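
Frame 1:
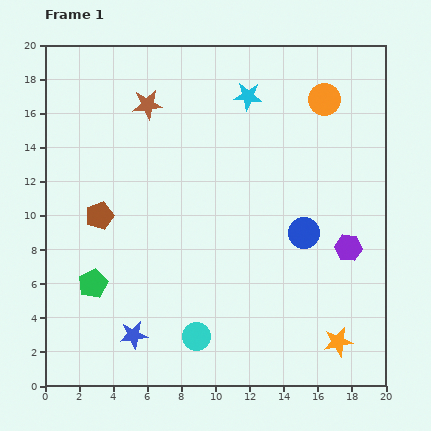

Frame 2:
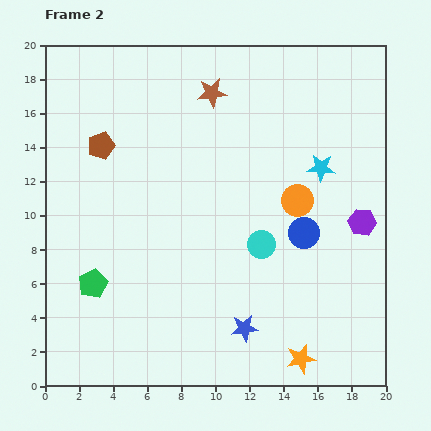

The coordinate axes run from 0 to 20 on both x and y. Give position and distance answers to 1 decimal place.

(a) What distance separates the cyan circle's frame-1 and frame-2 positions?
6.6

The cyan circle moved from (8.9, 2.9) to (12.7, 8.3), a distance of √(3.8² + 5.4²) ≈ 6.6.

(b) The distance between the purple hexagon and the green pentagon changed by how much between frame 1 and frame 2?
+1.1

Distance in frame 1: 15.1. Distance in frame 2: 16.2.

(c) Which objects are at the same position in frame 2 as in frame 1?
the blue circle, the green pentagon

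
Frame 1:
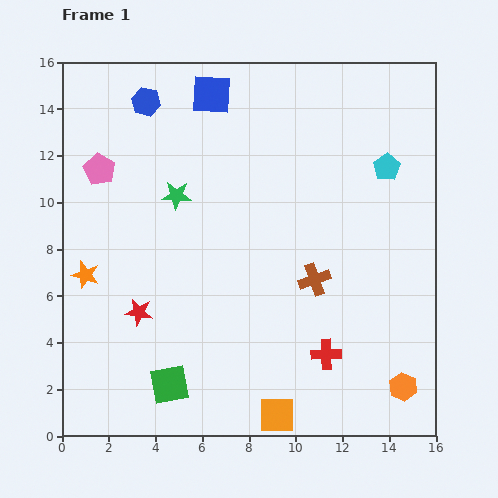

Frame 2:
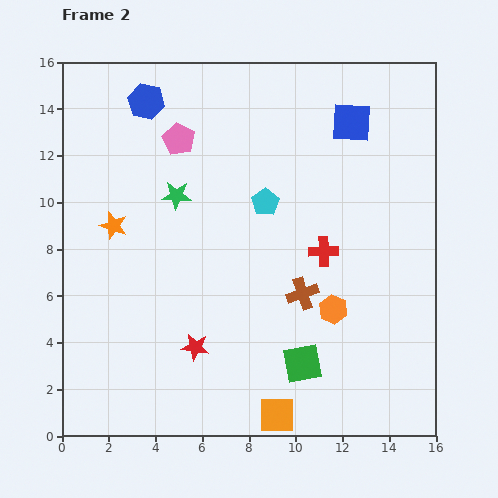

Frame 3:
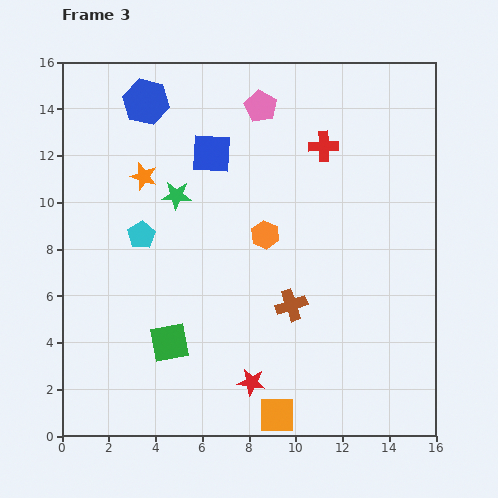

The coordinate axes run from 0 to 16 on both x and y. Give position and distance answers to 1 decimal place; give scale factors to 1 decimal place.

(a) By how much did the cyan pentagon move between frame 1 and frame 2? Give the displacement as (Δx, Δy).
(-5.2, -1.5)

The cyan pentagon was at (13.9, 11.5) in frame 1 and (8.7, 10.0) in frame 2.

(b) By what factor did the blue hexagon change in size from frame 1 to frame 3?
1.6×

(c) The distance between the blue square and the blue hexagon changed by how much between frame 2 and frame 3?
-5.2

Distance in frame 2: 8.8. Distance in frame 3: 3.6.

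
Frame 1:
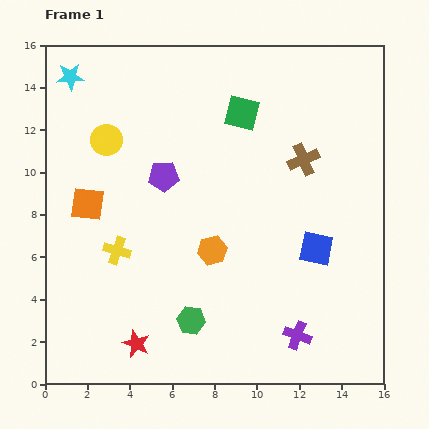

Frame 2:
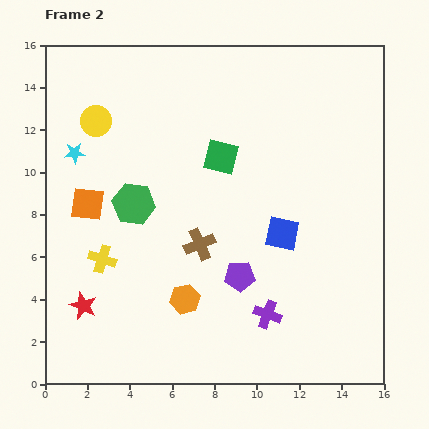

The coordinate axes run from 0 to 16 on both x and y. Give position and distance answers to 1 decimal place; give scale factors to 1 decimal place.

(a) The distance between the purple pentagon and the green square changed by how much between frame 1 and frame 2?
+0.9

Distance in frame 1: 4.8. Distance in frame 2: 5.7.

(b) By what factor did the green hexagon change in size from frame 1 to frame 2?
1.5×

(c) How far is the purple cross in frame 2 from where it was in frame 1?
1.7

The purple cross moved from (11.9, 2.3) to (10.5, 3.3), a distance of √(1.4² + 1.0²) ≈ 1.7.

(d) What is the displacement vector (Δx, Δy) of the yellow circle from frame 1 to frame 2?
(-0.5, 0.9)

The yellow circle was at (2.9, 11.5) in frame 1 and (2.4, 12.4) in frame 2.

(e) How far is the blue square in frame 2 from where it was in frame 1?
1.7

The blue square moved from (12.8, 6.4) to (11.2, 7.1), a distance of √(1.6² + 0.7²) ≈ 1.7.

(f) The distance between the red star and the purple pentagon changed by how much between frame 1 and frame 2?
-0.5

Distance in frame 1: 8.0. Distance in frame 2: 7.5.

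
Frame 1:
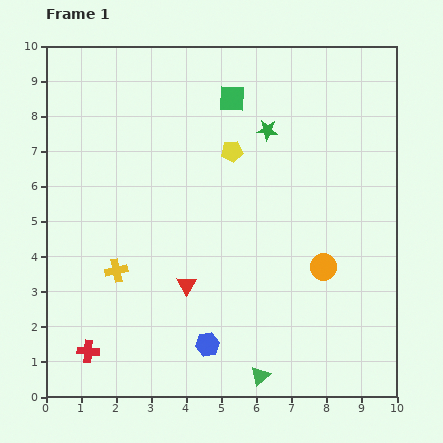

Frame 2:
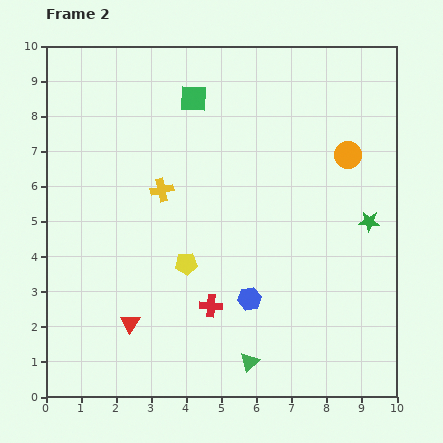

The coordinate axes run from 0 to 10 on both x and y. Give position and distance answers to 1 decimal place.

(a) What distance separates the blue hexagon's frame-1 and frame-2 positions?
1.8

The blue hexagon moved from (4.6, 1.5) to (5.8, 2.8), a distance of √(1.2² + 1.3²) ≈ 1.8.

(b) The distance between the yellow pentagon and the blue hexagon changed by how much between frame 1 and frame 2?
-3.4

Distance in frame 1: 5.5. Distance in frame 2: 2.1.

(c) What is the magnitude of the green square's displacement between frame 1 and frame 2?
1.1

The green square moved from (5.3, 8.5) to (4.2, 8.5), a distance of √(1.1² + 0.0²) ≈ 1.1.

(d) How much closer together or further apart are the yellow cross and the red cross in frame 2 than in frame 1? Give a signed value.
+1.2

Distance in frame 1: 2.4. Distance in frame 2: 3.6.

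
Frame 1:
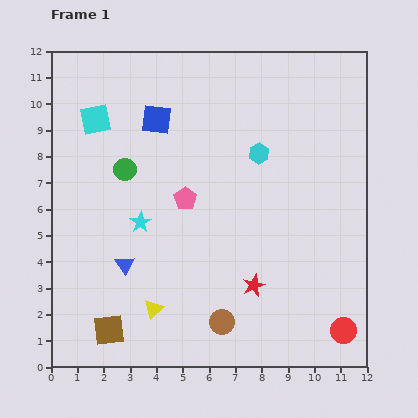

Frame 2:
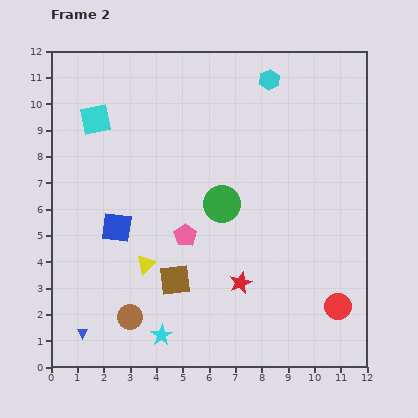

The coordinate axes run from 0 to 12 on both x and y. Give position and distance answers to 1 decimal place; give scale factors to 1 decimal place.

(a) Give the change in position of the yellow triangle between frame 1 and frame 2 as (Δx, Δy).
(-0.3, 1.7)

The yellow triangle was at (3.9, 2.2) in frame 1 and (3.6, 3.9) in frame 2.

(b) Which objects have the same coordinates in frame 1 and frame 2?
the cyan square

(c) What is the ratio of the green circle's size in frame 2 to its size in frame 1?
1.6×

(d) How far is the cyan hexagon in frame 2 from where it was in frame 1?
2.8

The cyan hexagon moved from (7.9, 8.1) to (8.3, 10.9), a distance of √(0.4² + 2.8²) ≈ 2.8.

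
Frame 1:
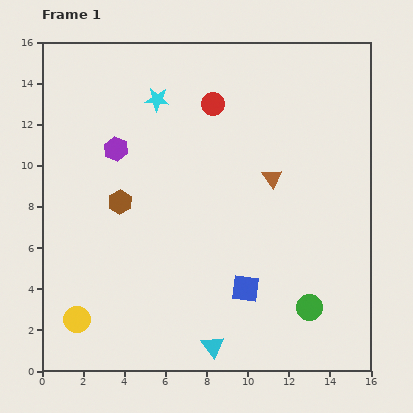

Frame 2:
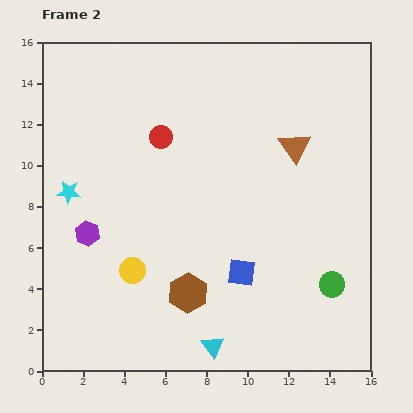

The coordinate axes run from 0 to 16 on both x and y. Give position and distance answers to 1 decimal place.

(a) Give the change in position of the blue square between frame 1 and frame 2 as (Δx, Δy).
(-0.2, 0.8)

The blue square was at (9.9, 4.0) in frame 1 and (9.7, 4.8) in frame 2.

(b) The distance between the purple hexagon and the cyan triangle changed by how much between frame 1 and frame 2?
-2.5

Distance in frame 1: 10.7. Distance in frame 2: 8.2.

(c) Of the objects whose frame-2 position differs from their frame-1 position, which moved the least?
the blue square

(moved 0.8)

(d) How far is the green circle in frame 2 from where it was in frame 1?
1.6

The green circle moved from (13.0, 3.1) to (14.1, 4.2), a distance of √(1.1² + 1.1²) ≈ 1.6.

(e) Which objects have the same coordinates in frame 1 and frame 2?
the cyan triangle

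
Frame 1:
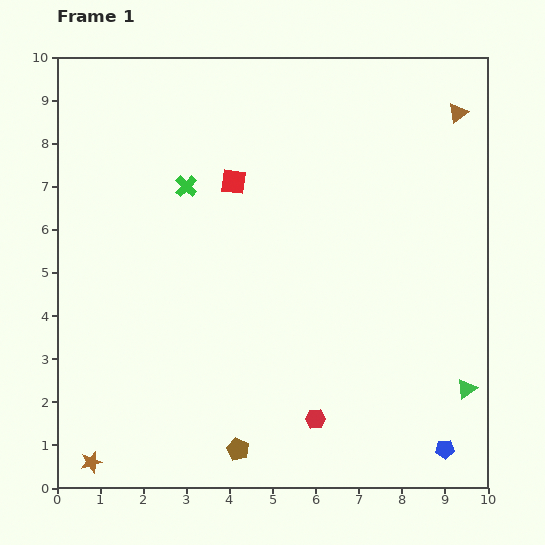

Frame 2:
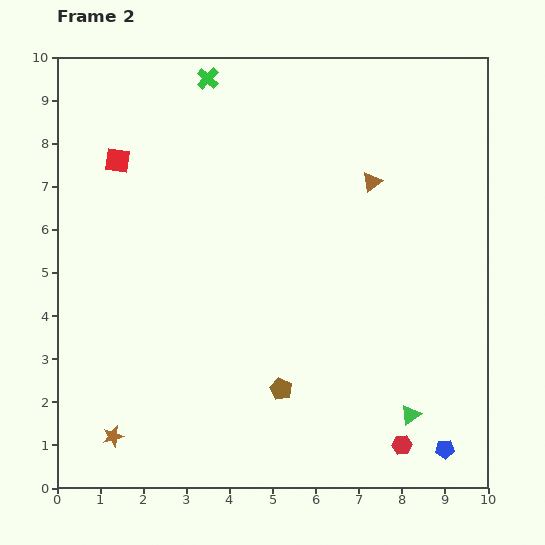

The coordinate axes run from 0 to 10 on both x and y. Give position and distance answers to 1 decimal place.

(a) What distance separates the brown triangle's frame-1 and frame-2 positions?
2.6

The brown triangle moved from (9.3, 8.7) to (7.3, 7.1), a distance of √(2.0² + 1.6²) ≈ 2.6.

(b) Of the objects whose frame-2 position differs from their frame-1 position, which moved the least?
the brown star

(moved 0.8)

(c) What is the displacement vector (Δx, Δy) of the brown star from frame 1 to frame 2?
(0.5, 0.6)

The brown star was at (0.8, 0.6) in frame 1 and (1.3, 1.2) in frame 2.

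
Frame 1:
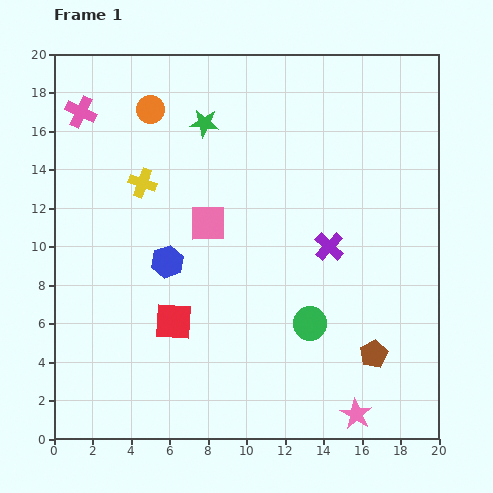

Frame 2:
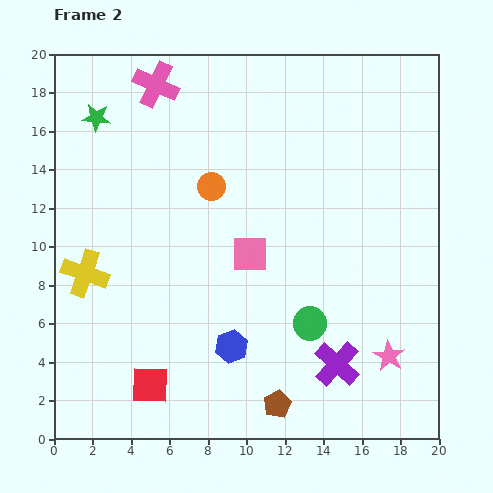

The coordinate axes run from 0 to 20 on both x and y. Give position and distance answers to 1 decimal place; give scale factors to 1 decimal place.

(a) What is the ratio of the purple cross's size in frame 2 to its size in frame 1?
1.6×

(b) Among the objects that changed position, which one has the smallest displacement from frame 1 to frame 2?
the pink square

(moved 2.7)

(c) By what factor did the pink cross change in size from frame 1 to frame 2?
1.5×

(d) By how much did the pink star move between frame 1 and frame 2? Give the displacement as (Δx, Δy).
(1.7, 3.0)

The pink star was at (15.7, 1.3) in frame 1 and (17.4, 4.3) in frame 2.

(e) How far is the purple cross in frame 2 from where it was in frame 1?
6.1

The purple cross moved from (14.3, 10.0) to (14.7, 3.9), a distance of √(0.4² + 6.1²) ≈ 6.1.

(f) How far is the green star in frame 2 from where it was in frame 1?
5.6

The green star moved from (7.8, 16.4) to (2.2, 16.7), a distance of √(5.6² + 0.3²) ≈ 5.6.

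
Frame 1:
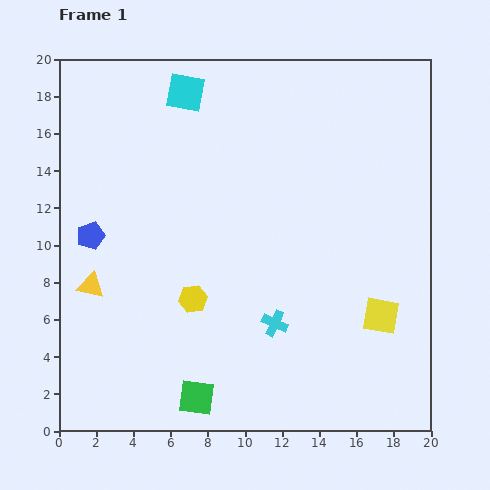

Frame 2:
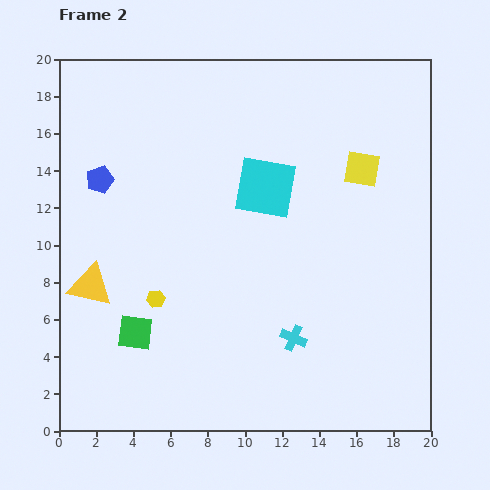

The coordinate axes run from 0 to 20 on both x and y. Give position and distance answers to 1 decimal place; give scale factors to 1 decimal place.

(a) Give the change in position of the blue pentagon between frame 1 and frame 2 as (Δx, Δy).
(0.5, 3.0)

The blue pentagon was at (1.7, 10.5) in frame 1 and (2.2, 13.5) in frame 2.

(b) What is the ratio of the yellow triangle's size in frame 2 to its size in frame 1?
1.6×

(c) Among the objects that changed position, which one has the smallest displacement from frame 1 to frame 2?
the cyan cross

(moved 1.3)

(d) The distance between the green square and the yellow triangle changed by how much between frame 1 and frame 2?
-4.8

Distance in frame 1: 8.3. Distance in frame 2: 3.5.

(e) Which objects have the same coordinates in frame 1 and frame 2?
the yellow triangle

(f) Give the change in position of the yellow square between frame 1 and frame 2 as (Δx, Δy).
(-1.0, 7.9)

The yellow square was at (17.3, 6.2) in frame 1 and (16.3, 14.1) in frame 2.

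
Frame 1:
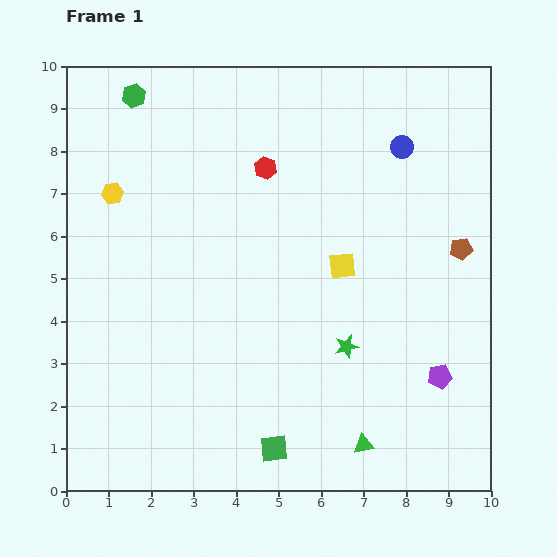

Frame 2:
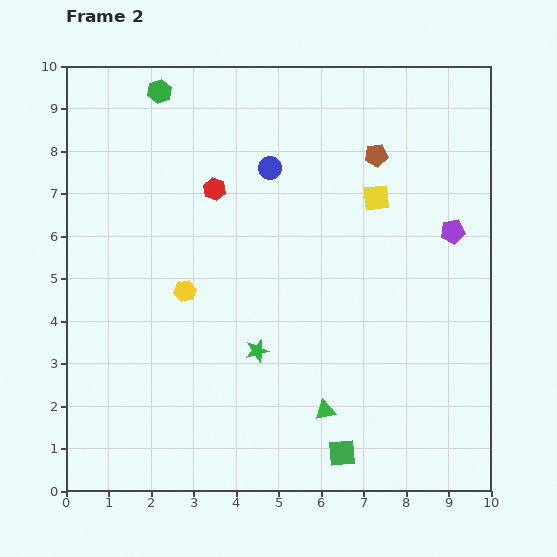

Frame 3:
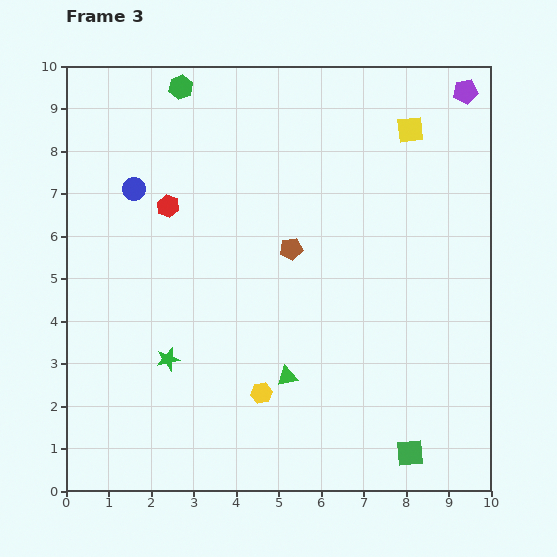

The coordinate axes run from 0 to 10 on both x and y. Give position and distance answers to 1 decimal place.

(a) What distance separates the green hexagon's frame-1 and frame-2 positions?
0.6

The green hexagon moved from (1.6, 9.3) to (2.2, 9.4), a distance of √(0.6² + 0.1²) ≈ 0.6.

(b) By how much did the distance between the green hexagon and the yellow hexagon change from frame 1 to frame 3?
+5.0

Distance in frame 1: 2.4. Distance in frame 3: 7.4.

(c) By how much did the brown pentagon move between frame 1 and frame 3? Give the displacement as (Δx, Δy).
(-4.0, 0.0)

The brown pentagon was at (9.3, 5.7) in frame 1 and (5.3, 5.7) in frame 3.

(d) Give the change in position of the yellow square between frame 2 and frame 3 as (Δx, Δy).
(0.8, 1.6)

The yellow square was at (7.3, 6.9) in frame 2 and (8.1, 8.5) in frame 3.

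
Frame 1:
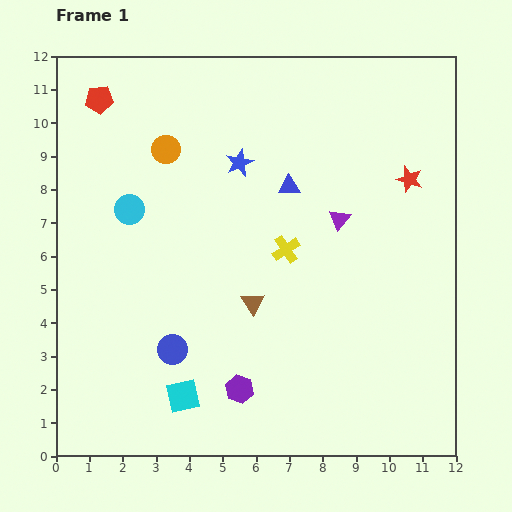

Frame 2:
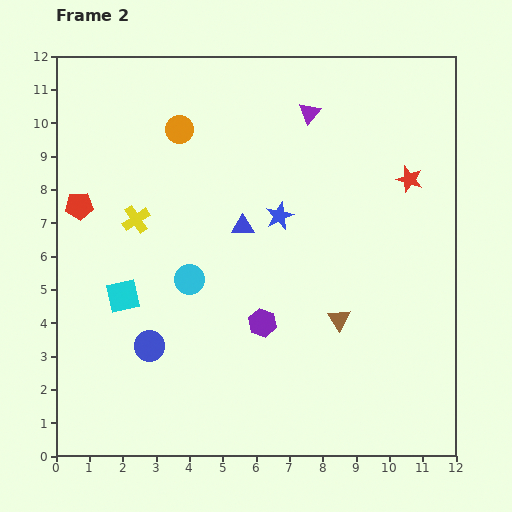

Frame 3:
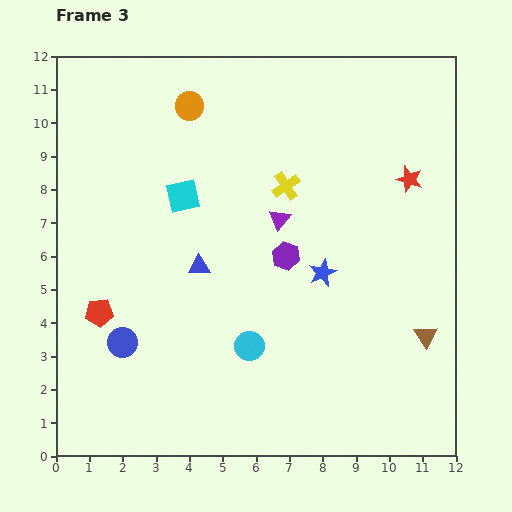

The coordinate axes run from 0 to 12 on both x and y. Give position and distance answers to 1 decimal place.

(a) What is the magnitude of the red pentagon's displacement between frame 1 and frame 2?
3.3

The red pentagon moved from (1.3, 10.7) to (0.7, 7.5), a distance of √(0.6² + 3.2²) ≈ 3.3.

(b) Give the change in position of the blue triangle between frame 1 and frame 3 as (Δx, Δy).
(-2.7, -2.4)

The blue triangle was at (7.0, 8.1) in frame 1 and (4.3, 5.7) in frame 3.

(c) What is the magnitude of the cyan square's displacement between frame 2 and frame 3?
3.5

The cyan square moved from (2.0, 4.8) to (3.8, 7.8), a distance of √(1.8² + 3.0²) ≈ 3.5.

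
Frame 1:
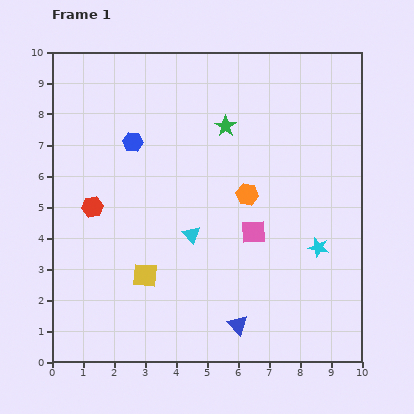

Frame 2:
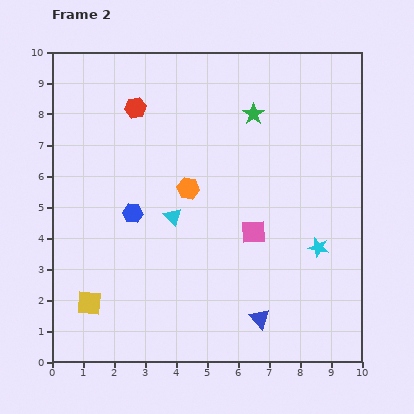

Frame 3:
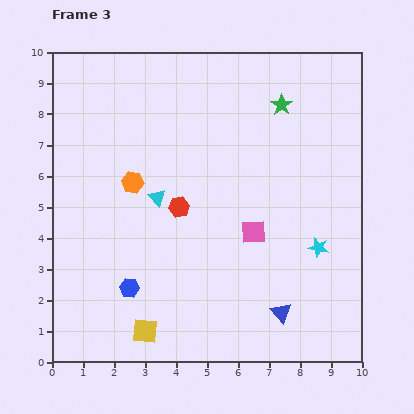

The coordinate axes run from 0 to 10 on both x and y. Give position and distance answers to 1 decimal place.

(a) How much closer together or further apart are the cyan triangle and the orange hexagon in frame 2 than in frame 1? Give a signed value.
-1.2

Distance in frame 1: 2.2. Distance in frame 2: 1.0.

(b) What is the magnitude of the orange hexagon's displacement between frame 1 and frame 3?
3.7

The orange hexagon moved from (6.3, 5.4) to (2.6, 5.8), a distance of √(3.7² + 0.4²) ≈ 3.7.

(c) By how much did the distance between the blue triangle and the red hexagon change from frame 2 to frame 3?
-3.2

Distance in frame 2: 7.9. Distance in frame 3: 4.7.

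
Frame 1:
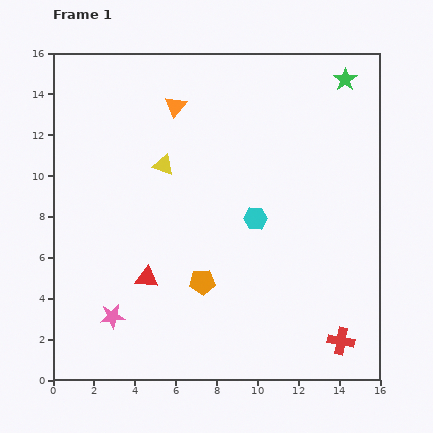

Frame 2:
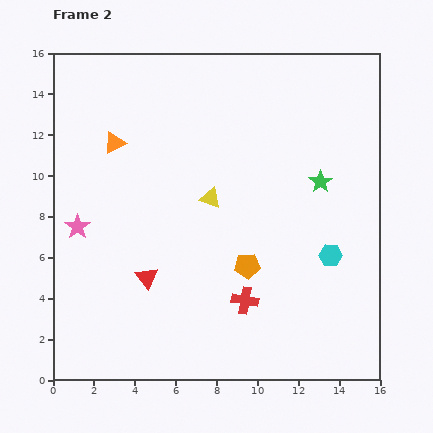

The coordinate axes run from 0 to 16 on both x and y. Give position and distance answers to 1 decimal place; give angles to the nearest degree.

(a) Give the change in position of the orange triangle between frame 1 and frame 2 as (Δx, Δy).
(-3.0, -1.8)

The orange triangle was at (6.0, 13.4) in frame 1 and (3.0, 11.6) in frame 2.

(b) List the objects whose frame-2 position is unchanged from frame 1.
the red triangle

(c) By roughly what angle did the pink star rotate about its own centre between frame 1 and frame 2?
29° counter-clockwise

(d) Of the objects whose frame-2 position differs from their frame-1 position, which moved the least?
the orange pentagon

(moved 2.3)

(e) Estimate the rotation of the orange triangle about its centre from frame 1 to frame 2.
24° clockwise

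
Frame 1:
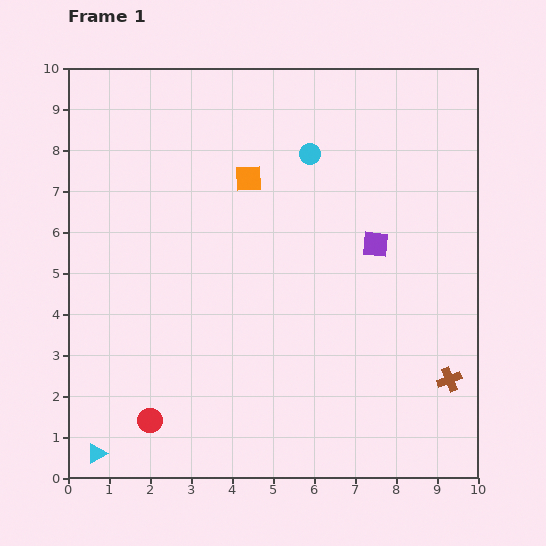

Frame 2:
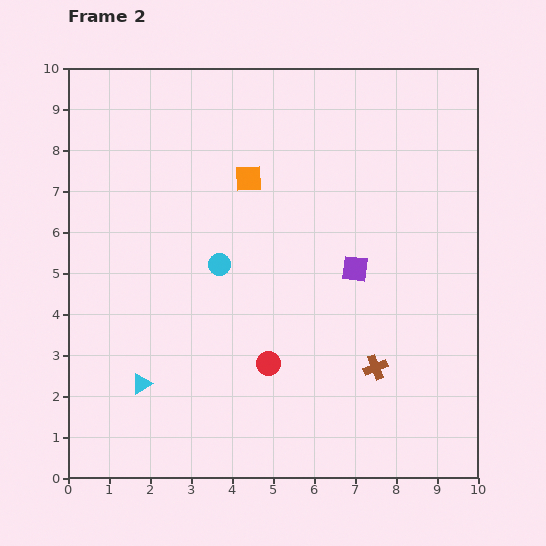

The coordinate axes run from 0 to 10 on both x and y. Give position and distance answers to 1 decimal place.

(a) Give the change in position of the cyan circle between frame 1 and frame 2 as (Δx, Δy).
(-2.2, -2.7)

The cyan circle was at (5.9, 7.9) in frame 1 and (3.7, 5.2) in frame 2.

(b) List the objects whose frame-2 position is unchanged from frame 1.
the orange square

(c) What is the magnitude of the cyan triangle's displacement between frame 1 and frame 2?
2.0

The cyan triangle moved from (0.7, 0.6) to (1.8, 2.3), a distance of √(1.1² + 1.7²) ≈ 2.0.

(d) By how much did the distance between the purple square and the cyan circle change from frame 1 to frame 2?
+0.6

Distance in frame 1: 2.7. Distance in frame 2: 3.3.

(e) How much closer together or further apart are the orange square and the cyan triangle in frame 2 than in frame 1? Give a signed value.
-2.1

Distance in frame 1: 7.7. Distance in frame 2: 5.6.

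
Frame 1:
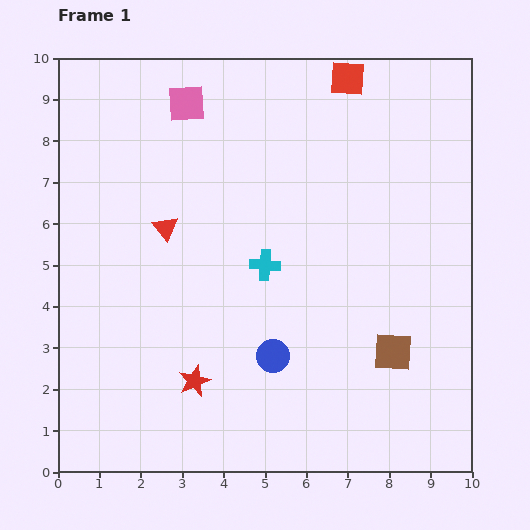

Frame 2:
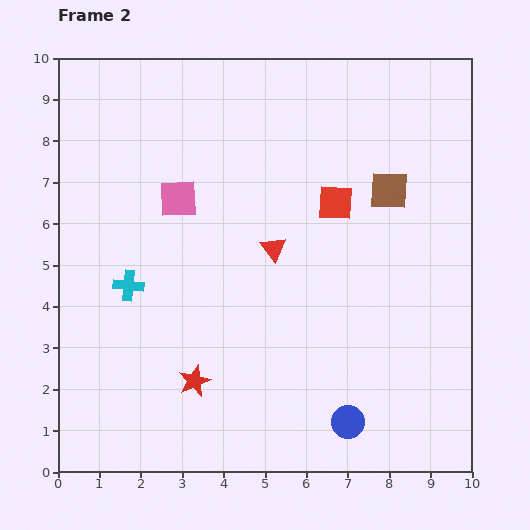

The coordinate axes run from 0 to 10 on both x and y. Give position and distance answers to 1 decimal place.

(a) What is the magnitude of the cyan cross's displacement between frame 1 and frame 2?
3.3

The cyan cross moved from (5.0, 5.0) to (1.7, 4.5), a distance of √(3.3² + 0.5²) ≈ 3.3.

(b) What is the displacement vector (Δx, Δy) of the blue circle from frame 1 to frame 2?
(1.8, -1.6)

The blue circle was at (5.2, 2.8) in frame 1 and (7.0, 1.2) in frame 2.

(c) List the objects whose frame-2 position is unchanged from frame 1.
the red star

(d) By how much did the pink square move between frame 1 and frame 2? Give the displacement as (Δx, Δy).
(-0.2, -2.3)

The pink square was at (3.1, 8.9) in frame 1 and (2.9, 6.6) in frame 2.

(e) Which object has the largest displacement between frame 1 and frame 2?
the brown square

(moved 3.9; next 3.3)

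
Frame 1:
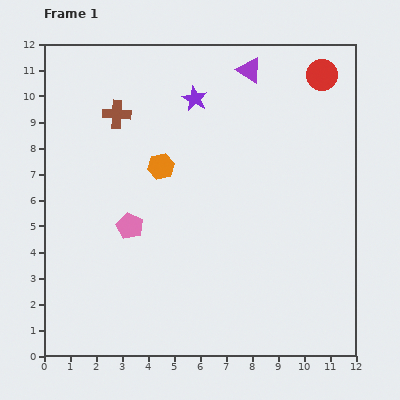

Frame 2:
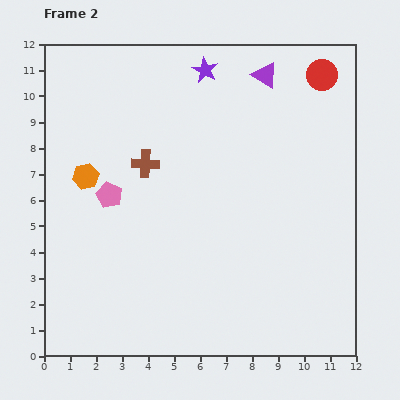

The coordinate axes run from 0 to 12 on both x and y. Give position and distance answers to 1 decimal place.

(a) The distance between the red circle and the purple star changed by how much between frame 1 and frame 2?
-0.5

Distance in frame 1: 5.0. Distance in frame 2: 4.5.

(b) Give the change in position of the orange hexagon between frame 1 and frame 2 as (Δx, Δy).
(-2.9, -0.4)

The orange hexagon was at (4.5, 7.3) in frame 1 and (1.6, 6.9) in frame 2.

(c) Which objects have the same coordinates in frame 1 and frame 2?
the red circle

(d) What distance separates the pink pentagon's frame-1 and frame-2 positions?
1.4

The pink pentagon moved from (3.3, 5.0) to (2.5, 6.2), a distance of √(0.8² + 1.2²) ≈ 1.4.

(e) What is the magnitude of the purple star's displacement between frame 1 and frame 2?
1.2

The purple star moved from (5.8, 9.9) to (6.2, 11.0), a distance of √(0.4² + 1.1²) ≈ 1.2.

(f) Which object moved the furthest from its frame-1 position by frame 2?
the orange hexagon

(moved 2.9; next 2.2)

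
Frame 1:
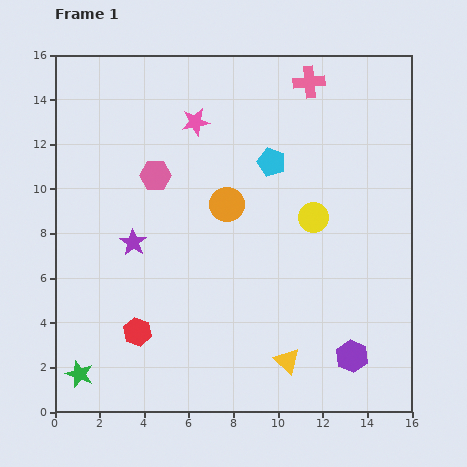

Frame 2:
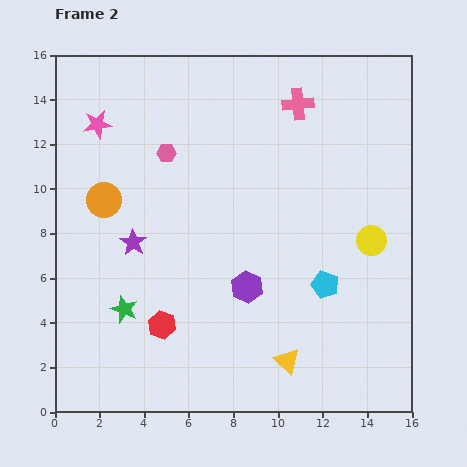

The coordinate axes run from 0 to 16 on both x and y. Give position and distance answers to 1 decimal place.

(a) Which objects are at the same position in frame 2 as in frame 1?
the purple star, the yellow triangle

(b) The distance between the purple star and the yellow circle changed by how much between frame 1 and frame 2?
+2.5

Distance in frame 1: 8.2. Distance in frame 2: 10.7.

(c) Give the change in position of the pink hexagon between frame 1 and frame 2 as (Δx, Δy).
(0.5, 1.0)

The pink hexagon was at (4.5, 10.6) in frame 1 and (5.0, 11.6) in frame 2.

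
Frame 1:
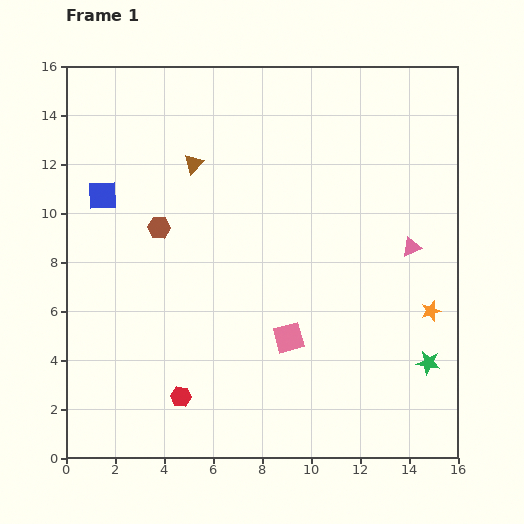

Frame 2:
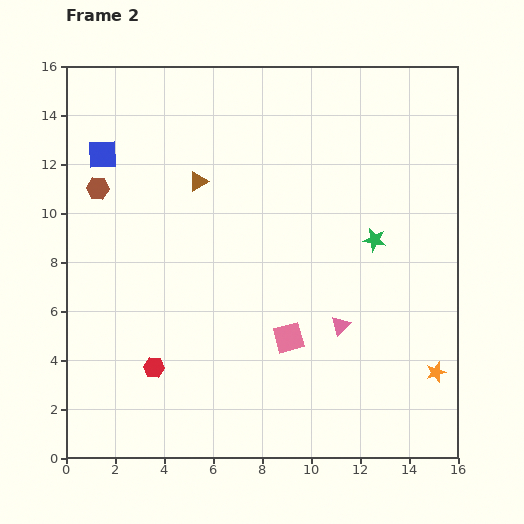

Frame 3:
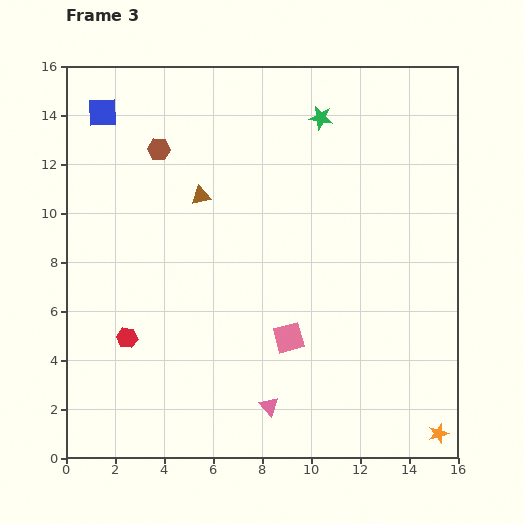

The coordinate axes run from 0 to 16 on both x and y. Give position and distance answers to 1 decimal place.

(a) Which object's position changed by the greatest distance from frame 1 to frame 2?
the green star

(moved 5.5; next 4.3)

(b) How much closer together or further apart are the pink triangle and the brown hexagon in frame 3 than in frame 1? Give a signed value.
+1.1

Distance in frame 1: 10.3. Distance in frame 3: 11.4.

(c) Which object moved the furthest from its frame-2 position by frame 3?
the green star

(moved 5.5; next 4.4)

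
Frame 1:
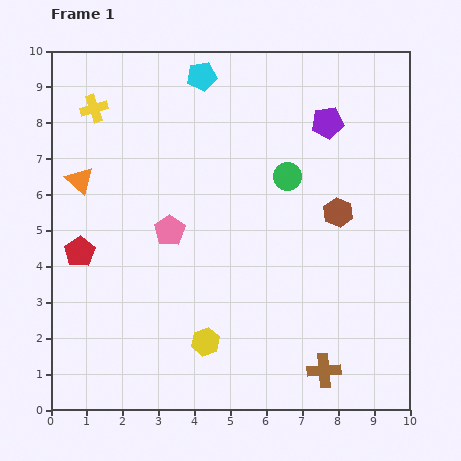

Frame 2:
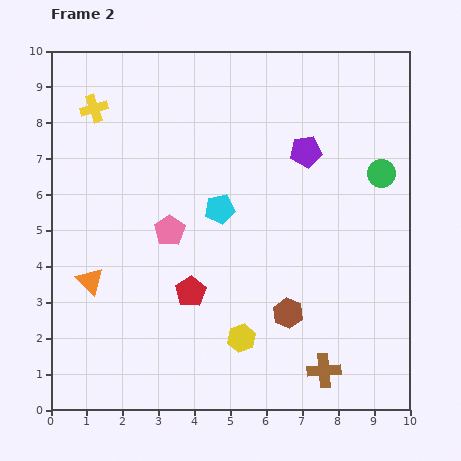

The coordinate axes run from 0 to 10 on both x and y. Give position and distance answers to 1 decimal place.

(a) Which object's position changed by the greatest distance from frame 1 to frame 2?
the cyan pentagon

(moved 3.7; next 3.3)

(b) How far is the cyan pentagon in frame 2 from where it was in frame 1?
3.7

The cyan pentagon moved from (4.2, 9.3) to (4.7, 5.6), a distance of √(0.5² + 3.7²) ≈ 3.7.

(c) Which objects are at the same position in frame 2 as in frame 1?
the pink pentagon, the brown cross, the yellow cross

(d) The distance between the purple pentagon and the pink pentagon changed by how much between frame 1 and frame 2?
-0.9

Distance in frame 1: 5.3. Distance in frame 2: 4.4.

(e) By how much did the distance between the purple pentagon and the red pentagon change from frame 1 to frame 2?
-2.8

Distance in frame 1: 7.8. Distance in frame 2: 5.0.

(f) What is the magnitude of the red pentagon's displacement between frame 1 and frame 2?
3.3

The red pentagon moved from (0.8, 4.4) to (3.9, 3.3), a distance of √(3.1² + 1.1²) ≈ 3.3.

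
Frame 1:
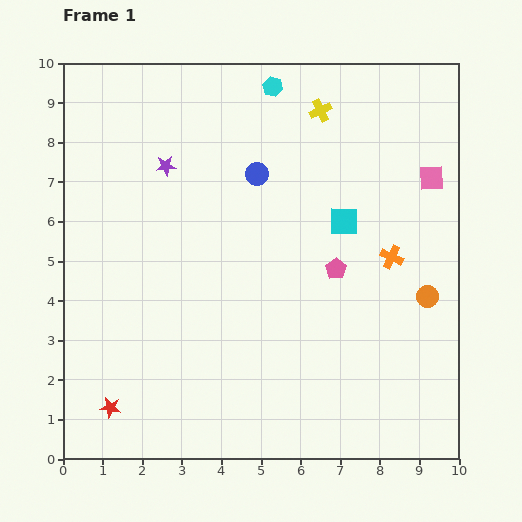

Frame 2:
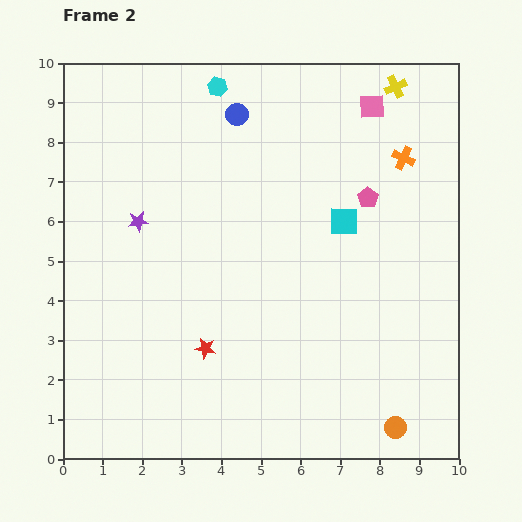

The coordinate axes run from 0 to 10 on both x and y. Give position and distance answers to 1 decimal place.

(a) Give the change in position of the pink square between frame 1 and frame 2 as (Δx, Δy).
(-1.5, 1.8)

The pink square was at (9.3, 7.1) in frame 1 and (7.8, 8.9) in frame 2.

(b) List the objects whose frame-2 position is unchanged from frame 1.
the cyan square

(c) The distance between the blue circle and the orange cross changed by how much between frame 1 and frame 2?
+0.3

Distance in frame 1: 4.0. Distance in frame 2: 4.3.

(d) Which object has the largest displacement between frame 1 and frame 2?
the orange circle

(moved 3.4; next 2.8)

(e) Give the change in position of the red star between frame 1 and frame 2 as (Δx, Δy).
(2.4, 1.5)

The red star was at (1.2, 1.3) in frame 1 and (3.6, 2.8) in frame 2.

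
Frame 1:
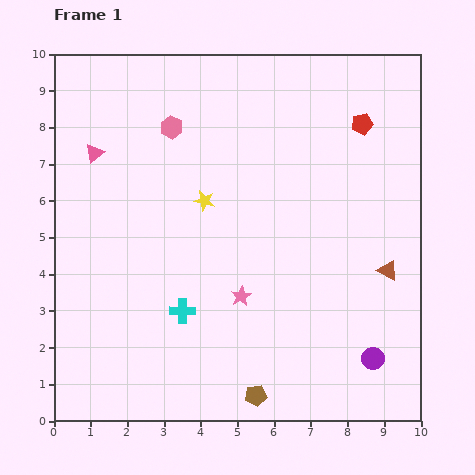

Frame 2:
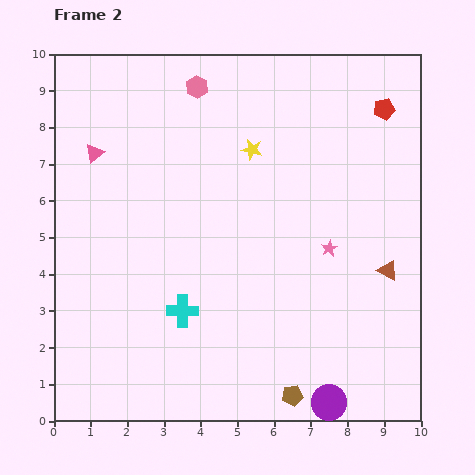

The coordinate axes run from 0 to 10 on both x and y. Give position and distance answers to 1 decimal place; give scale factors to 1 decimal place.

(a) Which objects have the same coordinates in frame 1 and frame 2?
the brown triangle, the pink triangle, the cyan cross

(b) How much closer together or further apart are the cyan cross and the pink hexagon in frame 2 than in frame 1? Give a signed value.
+1.1

Distance in frame 1: 5.0. Distance in frame 2: 6.1.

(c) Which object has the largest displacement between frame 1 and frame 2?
the pink star

(moved 2.7; next 1.9)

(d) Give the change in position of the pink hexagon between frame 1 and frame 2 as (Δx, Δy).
(0.7, 1.1)

The pink hexagon was at (3.2, 8.0) in frame 1 and (3.9, 9.1) in frame 2.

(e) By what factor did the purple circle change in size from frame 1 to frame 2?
1.6×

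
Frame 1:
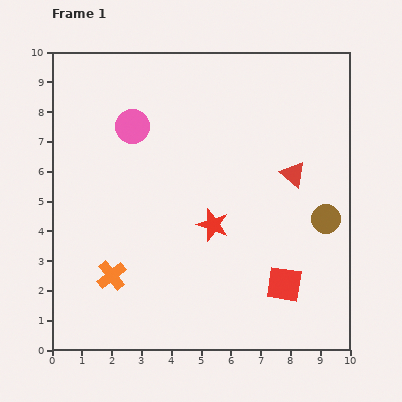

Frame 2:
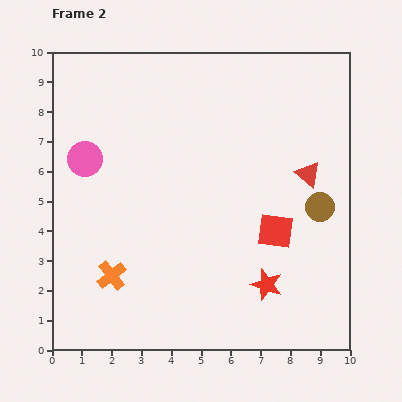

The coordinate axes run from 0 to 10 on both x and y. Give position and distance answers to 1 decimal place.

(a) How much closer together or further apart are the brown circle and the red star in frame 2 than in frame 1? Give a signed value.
-0.6

Distance in frame 1: 3.8. Distance in frame 2: 3.2.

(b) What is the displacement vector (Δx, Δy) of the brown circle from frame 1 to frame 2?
(-0.2, 0.4)

The brown circle was at (9.2, 4.4) in frame 1 and (9.0, 4.8) in frame 2.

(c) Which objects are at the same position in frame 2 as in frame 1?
the orange cross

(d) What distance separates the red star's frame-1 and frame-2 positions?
2.7

The red star moved from (5.4, 4.2) to (7.2, 2.2), a distance of √(1.8² + 2.0²) ≈ 2.7.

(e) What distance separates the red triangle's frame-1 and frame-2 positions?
0.5

The red triangle moved from (8.1, 5.9) to (8.6, 5.9), a distance of √(0.5² + 0.0²) ≈ 0.5.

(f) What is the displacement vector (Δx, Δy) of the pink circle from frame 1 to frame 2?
(-1.6, -1.1)

The pink circle was at (2.7, 7.5) in frame 1 and (1.1, 6.4) in frame 2.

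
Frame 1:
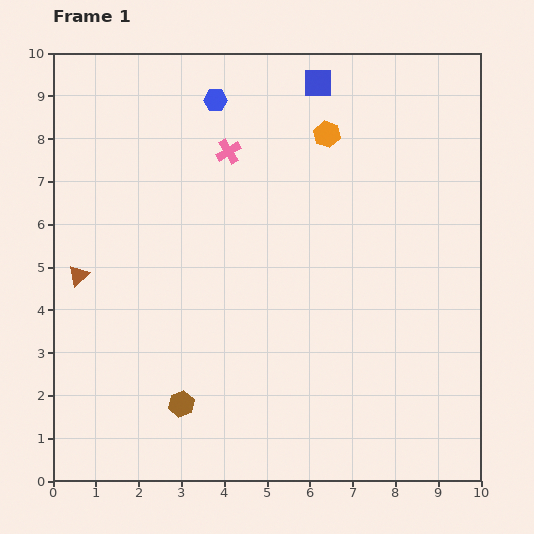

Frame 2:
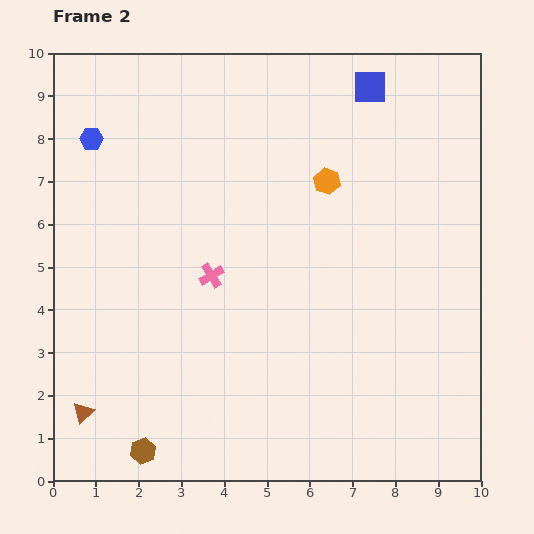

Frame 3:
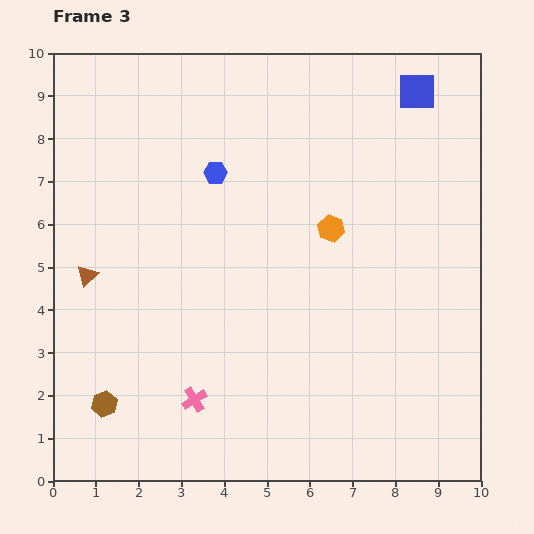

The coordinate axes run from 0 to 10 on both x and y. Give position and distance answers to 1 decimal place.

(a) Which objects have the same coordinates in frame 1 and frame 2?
none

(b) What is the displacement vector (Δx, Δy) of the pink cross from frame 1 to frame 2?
(-0.4, -2.9)

The pink cross was at (4.1, 7.7) in frame 1 and (3.7, 4.8) in frame 2.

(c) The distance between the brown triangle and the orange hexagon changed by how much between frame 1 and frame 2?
+1.2

Distance in frame 1: 6.7. Distance in frame 2: 7.9.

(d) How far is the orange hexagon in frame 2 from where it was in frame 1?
1.1

The orange hexagon moved from (6.4, 8.1) to (6.4, 7.0), a distance of √(0.0² + 1.1²) ≈ 1.1.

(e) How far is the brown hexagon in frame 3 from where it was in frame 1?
1.8

The brown hexagon moved from (3.0, 1.8) to (1.2, 1.8), a distance of √(1.8² + 0.0²) ≈ 1.8.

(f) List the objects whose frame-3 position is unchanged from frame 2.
none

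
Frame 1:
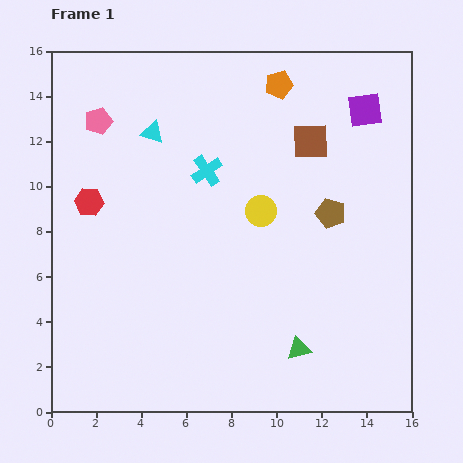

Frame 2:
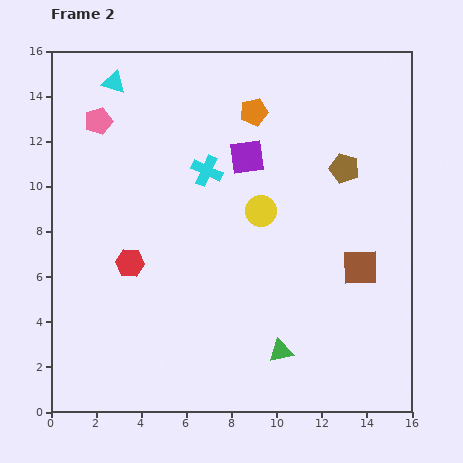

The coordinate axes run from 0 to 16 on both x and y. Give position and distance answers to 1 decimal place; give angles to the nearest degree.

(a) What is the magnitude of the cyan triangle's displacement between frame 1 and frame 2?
2.8

The cyan triangle moved from (4.5, 12.4) to (2.8, 14.6), a distance of √(1.7² + 2.2²) ≈ 2.8.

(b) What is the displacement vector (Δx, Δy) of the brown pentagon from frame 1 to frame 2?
(0.6, 2.0)

The brown pentagon was at (12.4, 8.8) in frame 1 and (13.0, 10.8) in frame 2.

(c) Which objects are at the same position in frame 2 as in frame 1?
the cyan cross, the pink pentagon, the yellow circle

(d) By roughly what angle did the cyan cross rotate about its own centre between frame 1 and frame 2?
32° counter-clockwise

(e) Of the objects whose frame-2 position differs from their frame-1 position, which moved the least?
the green triangle

(moved 0.8)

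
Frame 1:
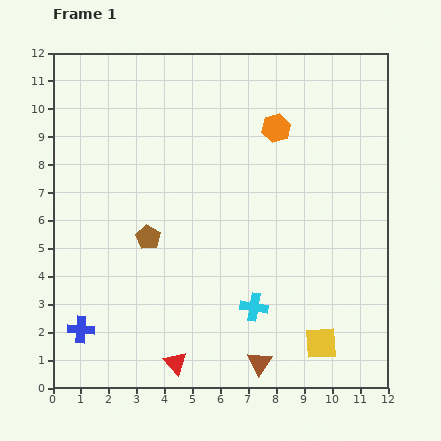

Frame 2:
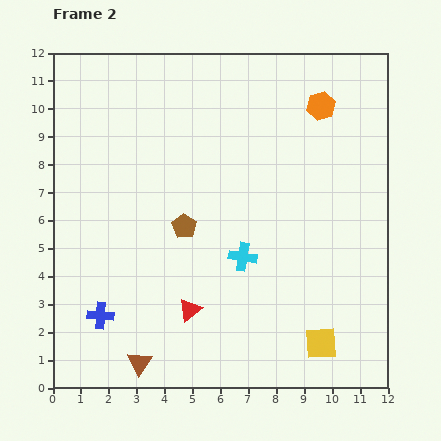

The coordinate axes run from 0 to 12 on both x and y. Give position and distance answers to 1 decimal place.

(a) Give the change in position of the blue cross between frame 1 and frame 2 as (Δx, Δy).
(0.7, 0.5)

The blue cross was at (1.0, 2.1) in frame 1 and (1.7, 2.6) in frame 2.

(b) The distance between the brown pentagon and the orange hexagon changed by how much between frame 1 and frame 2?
+0.5

Distance in frame 1: 6.0. Distance in frame 2: 6.5.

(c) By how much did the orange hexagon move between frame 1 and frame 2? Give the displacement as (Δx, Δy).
(1.6, 0.8)

The orange hexagon was at (8.0, 9.3) in frame 1 and (9.6, 10.1) in frame 2.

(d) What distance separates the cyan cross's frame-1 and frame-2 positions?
1.8

The cyan cross moved from (7.2, 2.9) to (6.8, 4.7), a distance of √(0.4² + 1.8²) ≈ 1.8.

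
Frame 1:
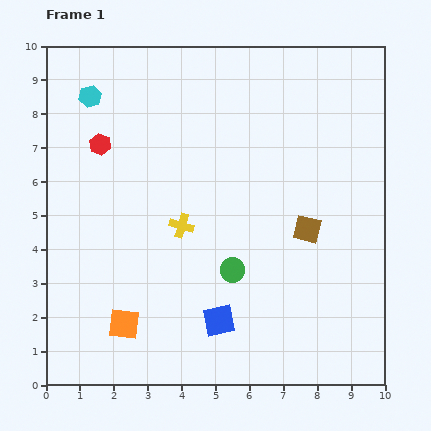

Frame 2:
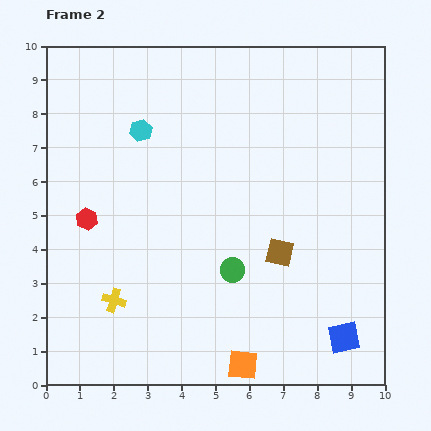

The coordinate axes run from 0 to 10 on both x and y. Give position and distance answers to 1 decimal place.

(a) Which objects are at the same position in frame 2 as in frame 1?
the green circle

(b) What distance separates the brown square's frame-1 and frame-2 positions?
1.1

The brown square moved from (7.7, 4.6) to (6.9, 3.9), a distance of √(0.8² + 0.7²) ≈ 1.1.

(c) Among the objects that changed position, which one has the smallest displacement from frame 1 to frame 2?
the brown square

(moved 1.1)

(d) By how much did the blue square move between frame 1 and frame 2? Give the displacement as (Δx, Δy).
(3.7, -0.5)

The blue square was at (5.1, 1.9) in frame 1 and (8.8, 1.4) in frame 2.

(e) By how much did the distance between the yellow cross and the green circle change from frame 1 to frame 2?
+1.6

Distance in frame 1: 2.0. Distance in frame 2: 3.6.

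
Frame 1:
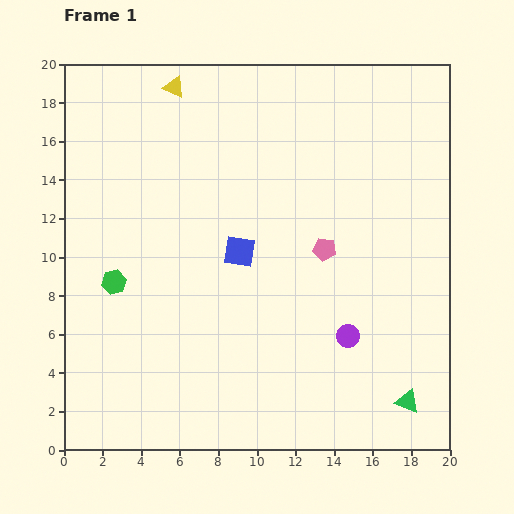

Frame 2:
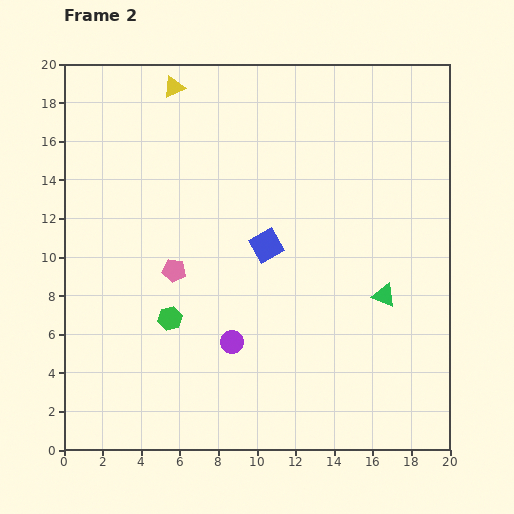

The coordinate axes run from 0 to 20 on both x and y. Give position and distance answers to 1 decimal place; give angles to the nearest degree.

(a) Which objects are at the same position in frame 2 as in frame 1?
the yellow triangle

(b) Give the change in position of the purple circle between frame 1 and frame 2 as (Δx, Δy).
(-6.0, -0.3)

The purple circle was at (14.7, 5.9) in frame 1 and (8.7, 5.6) in frame 2.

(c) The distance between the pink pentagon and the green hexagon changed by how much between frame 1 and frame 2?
-8.5

Distance in frame 1: 11.0. Distance in frame 2: 2.5.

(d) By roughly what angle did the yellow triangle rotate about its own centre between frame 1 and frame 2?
49° counter-clockwise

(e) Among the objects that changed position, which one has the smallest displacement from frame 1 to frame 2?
the blue square

(moved 1.4)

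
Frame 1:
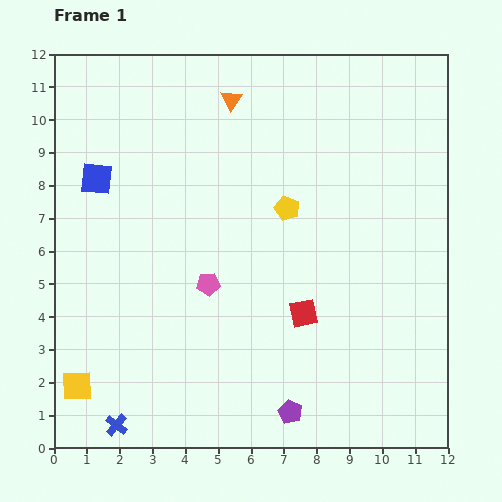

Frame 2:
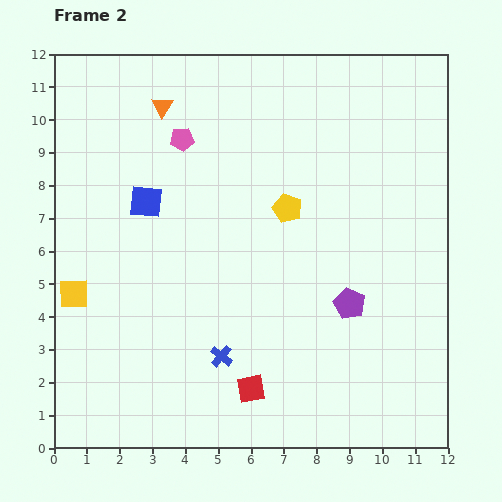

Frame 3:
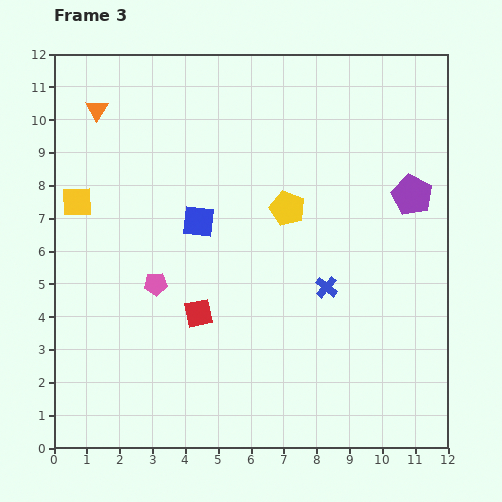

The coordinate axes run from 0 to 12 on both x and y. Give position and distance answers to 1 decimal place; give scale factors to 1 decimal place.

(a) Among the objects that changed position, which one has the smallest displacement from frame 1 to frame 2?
the blue square

(moved 1.7)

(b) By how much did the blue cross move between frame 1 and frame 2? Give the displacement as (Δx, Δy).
(3.2, 2.1)

The blue cross was at (1.9, 0.7) in frame 1 and (5.1, 2.8) in frame 2.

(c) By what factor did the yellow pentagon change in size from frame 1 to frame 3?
1.4×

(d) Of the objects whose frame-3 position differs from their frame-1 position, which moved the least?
the pink pentagon

(moved 1.6)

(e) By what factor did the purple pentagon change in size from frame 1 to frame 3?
1.7×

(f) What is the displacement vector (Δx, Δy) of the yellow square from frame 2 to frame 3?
(0.1, 2.8)

The yellow square was at (0.6, 4.7) in frame 2 and (0.7, 7.5) in frame 3.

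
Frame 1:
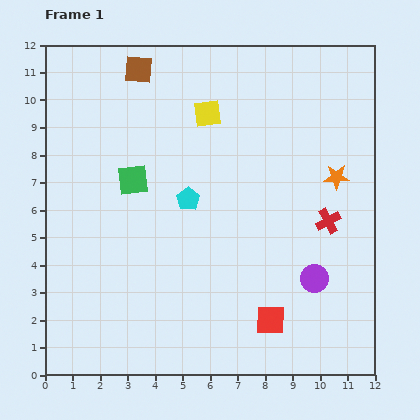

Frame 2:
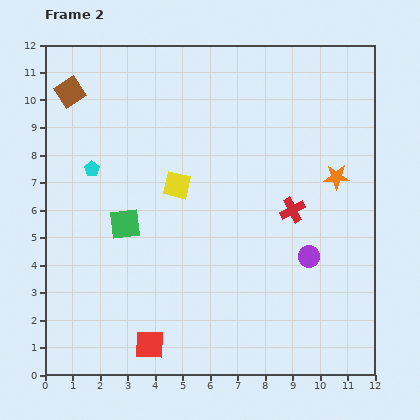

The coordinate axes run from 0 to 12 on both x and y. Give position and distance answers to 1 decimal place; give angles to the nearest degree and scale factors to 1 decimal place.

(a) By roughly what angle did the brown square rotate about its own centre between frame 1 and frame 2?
38° counter-clockwise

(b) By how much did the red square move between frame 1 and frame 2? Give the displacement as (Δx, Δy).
(-4.4, -0.9)

The red square was at (8.2, 2.0) in frame 1 and (3.8, 1.1) in frame 2.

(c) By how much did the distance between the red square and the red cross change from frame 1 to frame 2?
+2.9

Distance in frame 1: 4.2. Distance in frame 2: 7.1.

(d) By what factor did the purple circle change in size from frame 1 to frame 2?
0.8×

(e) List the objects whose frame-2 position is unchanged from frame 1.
the orange star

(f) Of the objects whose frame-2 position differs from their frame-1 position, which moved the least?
the purple circle

(moved 0.8)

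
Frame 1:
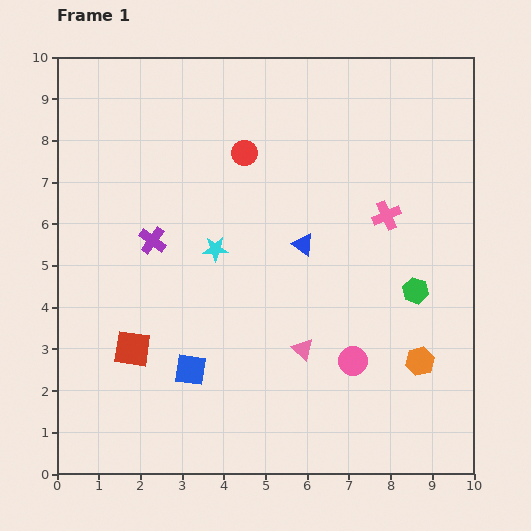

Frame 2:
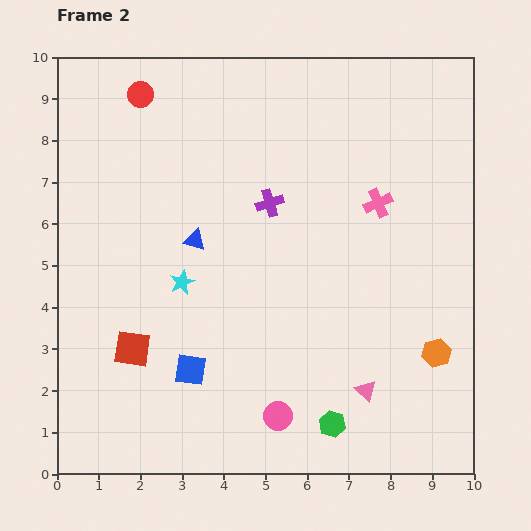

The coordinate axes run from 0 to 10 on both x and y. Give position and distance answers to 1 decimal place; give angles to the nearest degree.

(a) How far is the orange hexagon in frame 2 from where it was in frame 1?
0.4

The orange hexagon moved from (8.7, 2.7) to (9.1, 2.9), a distance of √(0.4² + 0.2²) ≈ 0.4.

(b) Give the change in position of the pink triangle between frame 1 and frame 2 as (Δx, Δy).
(1.5, -1.0)

The pink triangle was at (5.9, 3.0) in frame 1 and (7.4, 2.0) in frame 2.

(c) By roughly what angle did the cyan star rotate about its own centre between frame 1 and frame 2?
22° counter-clockwise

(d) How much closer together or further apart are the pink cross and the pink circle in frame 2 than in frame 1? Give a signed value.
+2.0

Distance in frame 1: 3.6. Distance in frame 2: 5.6.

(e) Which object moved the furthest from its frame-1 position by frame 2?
the green hexagon

(moved 3.8; next 2.9)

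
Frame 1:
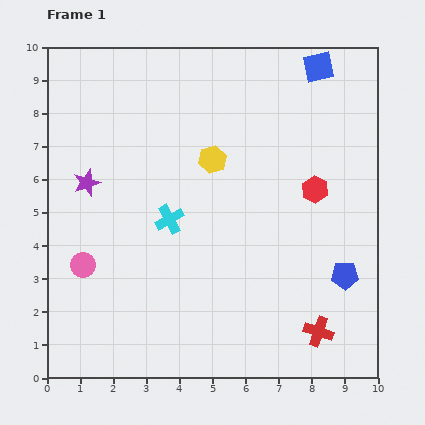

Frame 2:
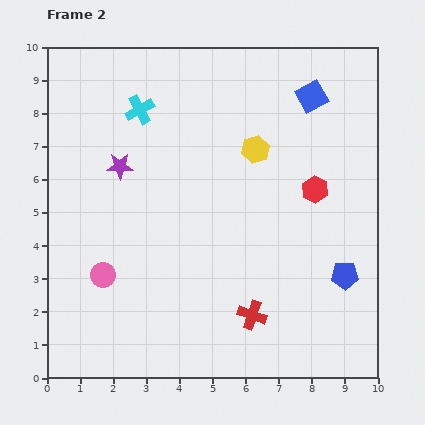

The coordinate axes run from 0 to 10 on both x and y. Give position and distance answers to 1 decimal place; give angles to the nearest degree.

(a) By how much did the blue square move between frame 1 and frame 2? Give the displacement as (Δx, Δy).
(-0.2, -0.9)

The blue square was at (8.2, 9.4) in frame 1 and (8.0, 8.5) in frame 2.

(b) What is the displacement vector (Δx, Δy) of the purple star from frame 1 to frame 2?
(1.0, 0.5)

The purple star was at (1.2, 5.9) in frame 1 and (2.2, 6.4) in frame 2.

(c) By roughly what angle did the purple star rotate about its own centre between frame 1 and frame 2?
17° clockwise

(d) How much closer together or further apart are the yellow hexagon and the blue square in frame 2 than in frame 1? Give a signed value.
-2.0

Distance in frame 1: 4.3. Distance in frame 2: 2.3.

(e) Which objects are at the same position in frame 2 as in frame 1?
the blue pentagon, the red hexagon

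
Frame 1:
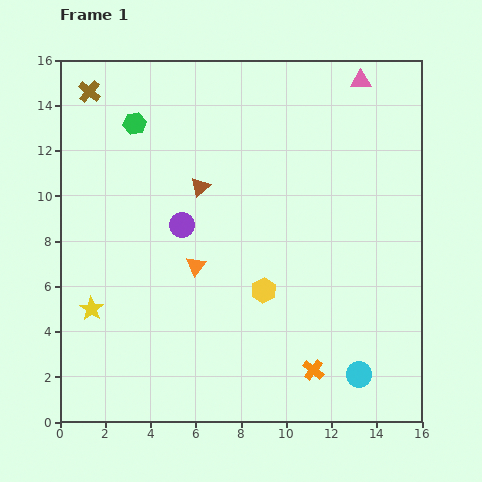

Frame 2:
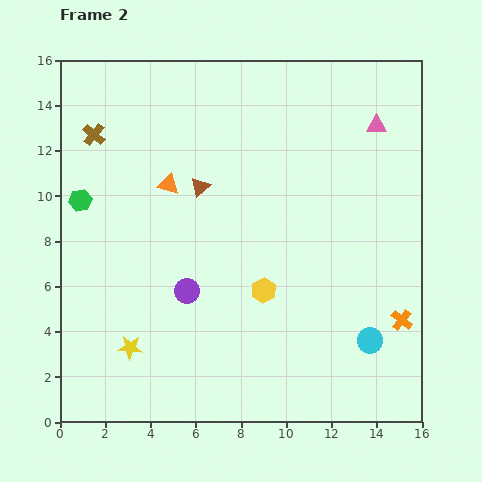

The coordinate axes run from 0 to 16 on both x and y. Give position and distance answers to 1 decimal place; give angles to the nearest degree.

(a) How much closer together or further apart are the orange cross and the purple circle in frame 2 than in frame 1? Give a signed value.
+1.0

Distance in frame 1: 8.6. Distance in frame 2: 9.6.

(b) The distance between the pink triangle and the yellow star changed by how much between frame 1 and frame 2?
-0.9

Distance in frame 1: 15.6. Distance in frame 2: 14.7.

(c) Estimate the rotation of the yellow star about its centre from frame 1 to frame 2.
29° counter-clockwise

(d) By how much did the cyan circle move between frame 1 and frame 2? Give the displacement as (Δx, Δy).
(0.5, 1.5)

The cyan circle was at (13.2, 2.1) in frame 1 and (13.7, 3.6) in frame 2.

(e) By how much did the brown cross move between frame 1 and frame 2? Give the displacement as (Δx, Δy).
(0.2, -1.9)

The brown cross was at (1.3, 14.6) in frame 1 and (1.5, 12.7) in frame 2.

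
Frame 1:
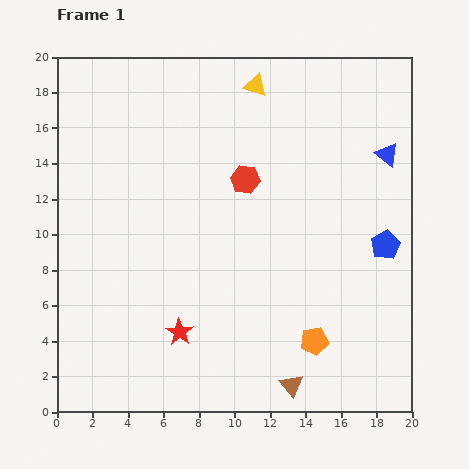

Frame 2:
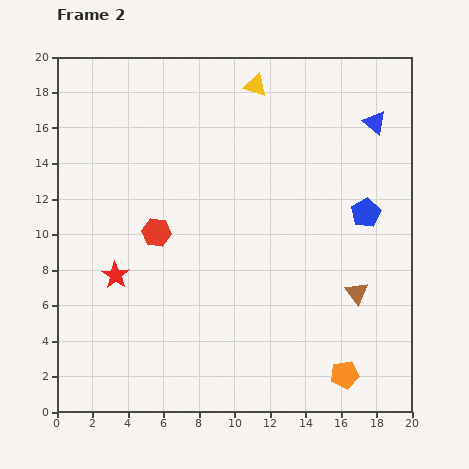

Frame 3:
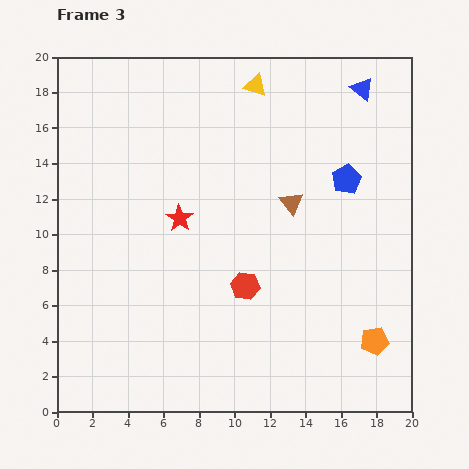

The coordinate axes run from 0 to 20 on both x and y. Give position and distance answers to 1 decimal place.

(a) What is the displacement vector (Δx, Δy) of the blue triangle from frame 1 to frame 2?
(-0.7, 1.8)

The blue triangle was at (18.6, 14.5) in frame 1 and (17.9, 16.3) in frame 2.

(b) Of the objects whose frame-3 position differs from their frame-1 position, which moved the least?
the orange pentagon

(moved 3.4)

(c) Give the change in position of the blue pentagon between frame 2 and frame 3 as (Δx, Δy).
(-1.1, 1.9)

The blue pentagon was at (17.4, 11.2) in frame 2 and (16.3, 13.1) in frame 3.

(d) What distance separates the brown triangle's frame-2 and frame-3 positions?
6.3

The brown triangle moved from (16.9, 6.7) to (13.2, 11.8), a distance of √(3.7² + 5.1²) ≈ 6.3.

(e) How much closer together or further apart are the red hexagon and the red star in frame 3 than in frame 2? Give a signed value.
+2.0

Distance in frame 2: 3.3. Distance in frame 3: 5.3.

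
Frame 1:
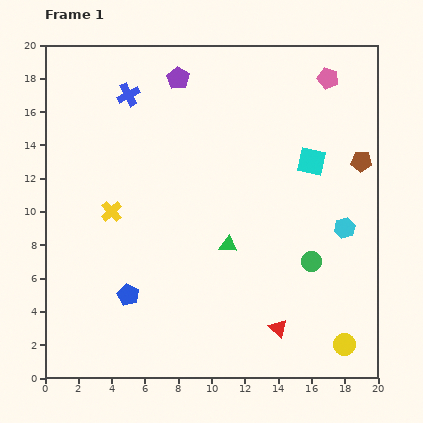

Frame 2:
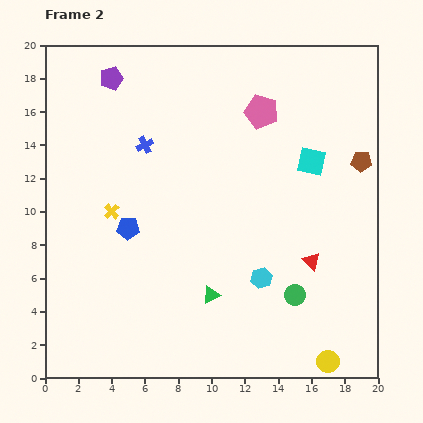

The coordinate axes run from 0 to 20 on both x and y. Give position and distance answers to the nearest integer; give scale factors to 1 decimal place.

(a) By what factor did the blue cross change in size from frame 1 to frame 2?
0.7×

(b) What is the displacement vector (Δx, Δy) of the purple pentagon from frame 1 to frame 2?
(-4, 0)

The purple pentagon was at (8, 18) in frame 1 and (4, 18) in frame 2.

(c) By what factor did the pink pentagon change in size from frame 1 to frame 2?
1.6×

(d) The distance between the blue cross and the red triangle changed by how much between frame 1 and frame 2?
-5

Distance in frame 1: 17. Distance in frame 2: 12.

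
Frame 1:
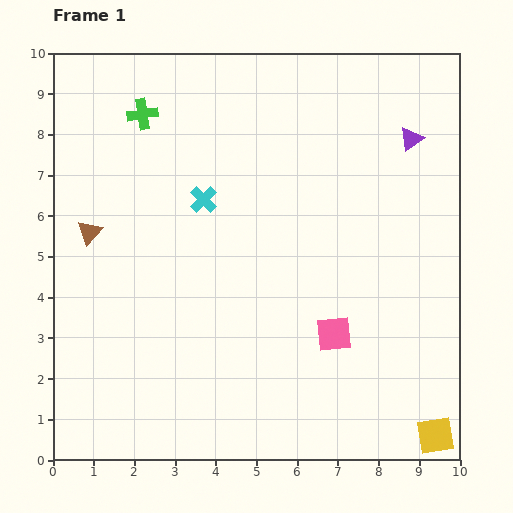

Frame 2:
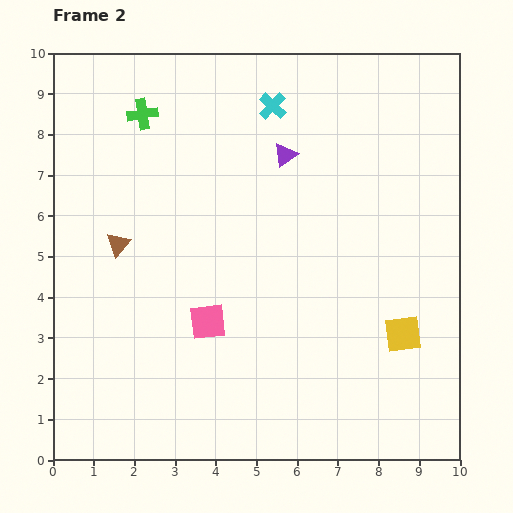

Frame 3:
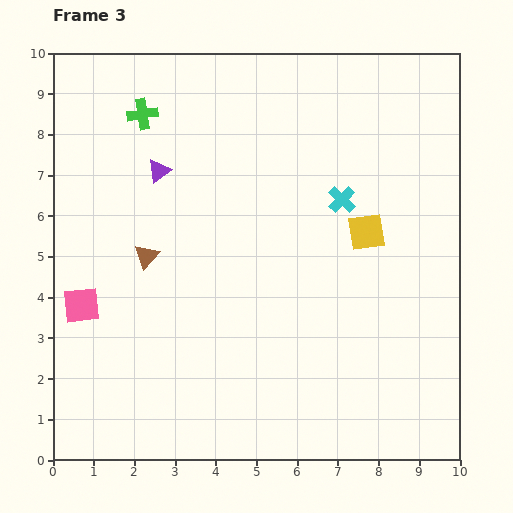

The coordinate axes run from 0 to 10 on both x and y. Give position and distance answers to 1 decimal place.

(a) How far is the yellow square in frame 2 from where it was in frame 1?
2.6

The yellow square moved from (9.4, 0.6) to (8.6, 3.1), a distance of √(0.8² + 2.5²) ≈ 2.6.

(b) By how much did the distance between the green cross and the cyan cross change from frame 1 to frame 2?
+0.6

Distance in frame 1: 2.6. Distance in frame 2: 3.2.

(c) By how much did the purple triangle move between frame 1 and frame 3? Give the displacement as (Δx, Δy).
(-6.2, -0.8)

The purple triangle was at (8.8, 7.9) in frame 1 and (2.6, 7.1) in frame 3.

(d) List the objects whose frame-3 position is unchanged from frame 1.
the green cross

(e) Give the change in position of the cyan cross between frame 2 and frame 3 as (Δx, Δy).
(1.7, -2.3)

The cyan cross was at (5.4, 8.7) in frame 2 and (7.1, 6.4) in frame 3.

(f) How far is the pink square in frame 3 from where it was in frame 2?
3.1

The pink square moved from (3.8, 3.4) to (0.7, 3.8), a distance of √(3.1² + 0.4²) ≈ 3.1.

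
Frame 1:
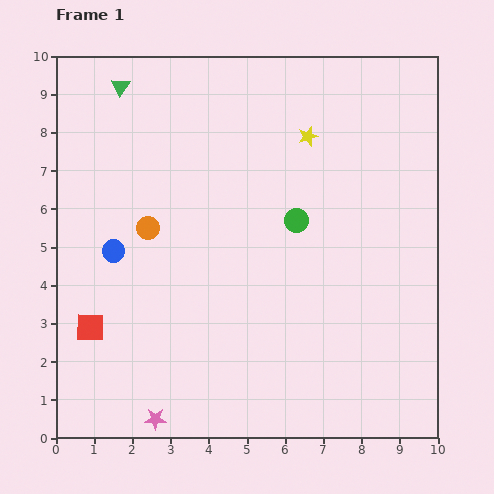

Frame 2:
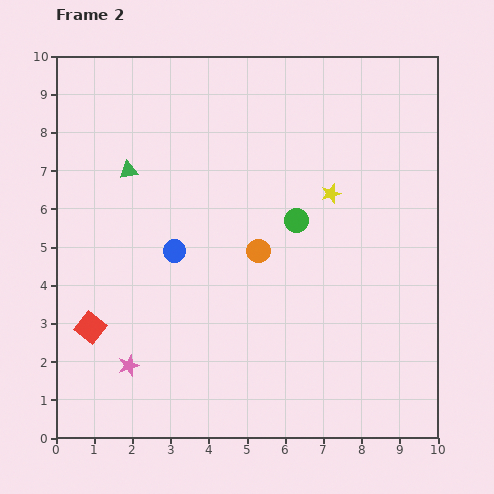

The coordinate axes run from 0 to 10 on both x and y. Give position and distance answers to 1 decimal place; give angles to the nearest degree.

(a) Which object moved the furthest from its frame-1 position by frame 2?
the orange circle

(moved 3.0; next 2.2)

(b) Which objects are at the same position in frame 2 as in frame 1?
the red square, the green circle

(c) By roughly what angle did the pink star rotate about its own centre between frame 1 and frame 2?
20° counter-clockwise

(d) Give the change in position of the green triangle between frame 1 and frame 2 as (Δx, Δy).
(0.2, -2.2)

The green triangle was at (1.7, 9.2) in frame 1 and (1.9, 7.0) in frame 2.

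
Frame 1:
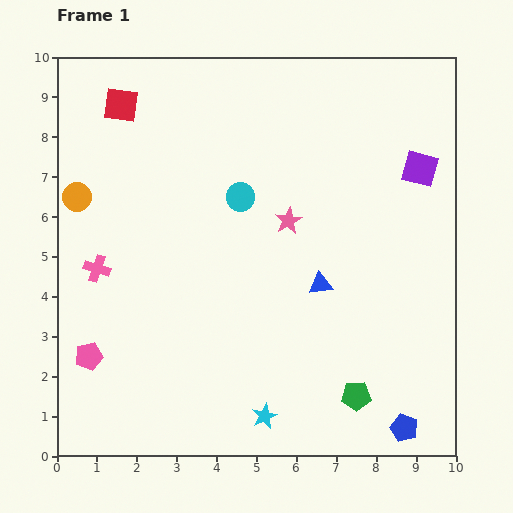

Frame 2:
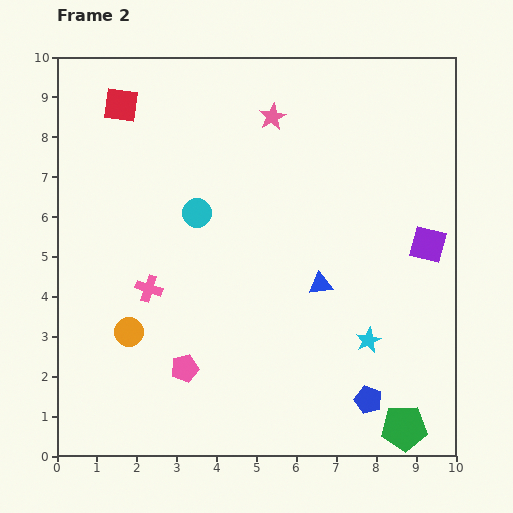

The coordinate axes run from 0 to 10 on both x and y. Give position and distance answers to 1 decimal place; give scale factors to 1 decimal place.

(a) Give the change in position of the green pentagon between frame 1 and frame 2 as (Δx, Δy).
(1.2, -0.8)

The green pentagon was at (7.5, 1.5) in frame 1 and (8.7, 0.7) in frame 2.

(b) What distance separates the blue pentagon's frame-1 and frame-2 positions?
1.1

The blue pentagon moved from (8.7, 0.7) to (7.8, 1.4), a distance of √(0.9² + 0.7²) ≈ 1.1.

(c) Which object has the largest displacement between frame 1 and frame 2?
the orange circle

(moved 3.6; next 3.2)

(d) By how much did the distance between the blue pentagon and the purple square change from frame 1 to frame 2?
-2.3

Distance in frame 1: 6.5. Distance in frame 2: 4.2.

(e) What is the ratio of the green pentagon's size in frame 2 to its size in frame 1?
1.6×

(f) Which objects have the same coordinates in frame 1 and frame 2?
the red square, the blue triangle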